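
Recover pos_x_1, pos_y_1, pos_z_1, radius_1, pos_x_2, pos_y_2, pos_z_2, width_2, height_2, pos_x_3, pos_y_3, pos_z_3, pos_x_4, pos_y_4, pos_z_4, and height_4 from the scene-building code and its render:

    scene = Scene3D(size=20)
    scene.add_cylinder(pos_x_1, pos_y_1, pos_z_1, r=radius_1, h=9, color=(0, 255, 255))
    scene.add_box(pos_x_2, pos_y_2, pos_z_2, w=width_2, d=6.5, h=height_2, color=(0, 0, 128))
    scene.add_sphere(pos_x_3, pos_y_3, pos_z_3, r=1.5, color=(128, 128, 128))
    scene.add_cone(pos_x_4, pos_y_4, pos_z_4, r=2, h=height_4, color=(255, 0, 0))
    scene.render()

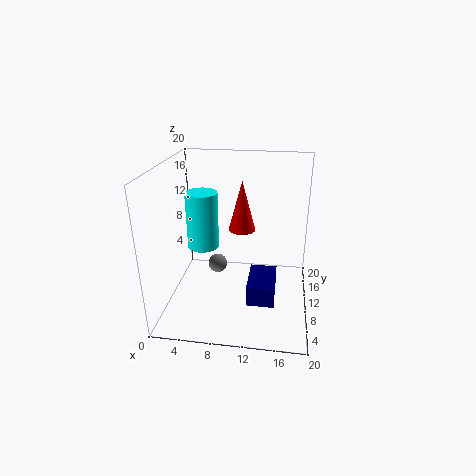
pos_x_1 = 3.5
pos_y_1 = 15.5
pos_z_1 = 5.5
radius_1 = 2.5
pos_x_2 = 11.5
pos_y_2 = 7.5
pos_z_2 = 0.5
width_2 = 4
height_2 = 3
pos_x_3 = 6
pos_y_3 = 14.5
pos_z_3 = 3
pos_x_4 = 10
pos_y_4 = 14
pos_z_4 = 9.5
height_4 = 7.5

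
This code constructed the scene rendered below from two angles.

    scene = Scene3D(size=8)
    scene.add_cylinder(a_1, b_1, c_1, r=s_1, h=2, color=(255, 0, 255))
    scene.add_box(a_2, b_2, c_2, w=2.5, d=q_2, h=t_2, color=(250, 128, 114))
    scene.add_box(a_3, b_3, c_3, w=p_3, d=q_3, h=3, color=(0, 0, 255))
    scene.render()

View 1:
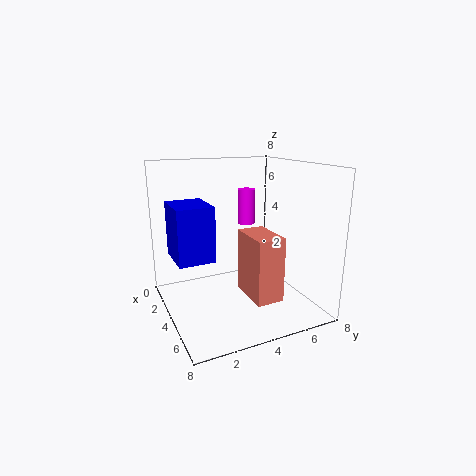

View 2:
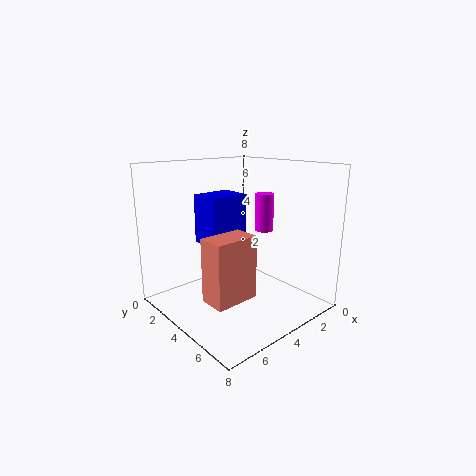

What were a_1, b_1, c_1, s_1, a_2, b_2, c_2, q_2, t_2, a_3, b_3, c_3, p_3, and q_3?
a_1 = 3; b_1 = 5; c_1 = 4.5; s_1 = 0.5; a_2 = 4; b_2 = 4; c_2 = 1; q_2 = 1.5; t_2 = 3.5; a_3 = 2; b_3 = 0.5; c_3 = 3; p_3 = 2.5; q_3 = 2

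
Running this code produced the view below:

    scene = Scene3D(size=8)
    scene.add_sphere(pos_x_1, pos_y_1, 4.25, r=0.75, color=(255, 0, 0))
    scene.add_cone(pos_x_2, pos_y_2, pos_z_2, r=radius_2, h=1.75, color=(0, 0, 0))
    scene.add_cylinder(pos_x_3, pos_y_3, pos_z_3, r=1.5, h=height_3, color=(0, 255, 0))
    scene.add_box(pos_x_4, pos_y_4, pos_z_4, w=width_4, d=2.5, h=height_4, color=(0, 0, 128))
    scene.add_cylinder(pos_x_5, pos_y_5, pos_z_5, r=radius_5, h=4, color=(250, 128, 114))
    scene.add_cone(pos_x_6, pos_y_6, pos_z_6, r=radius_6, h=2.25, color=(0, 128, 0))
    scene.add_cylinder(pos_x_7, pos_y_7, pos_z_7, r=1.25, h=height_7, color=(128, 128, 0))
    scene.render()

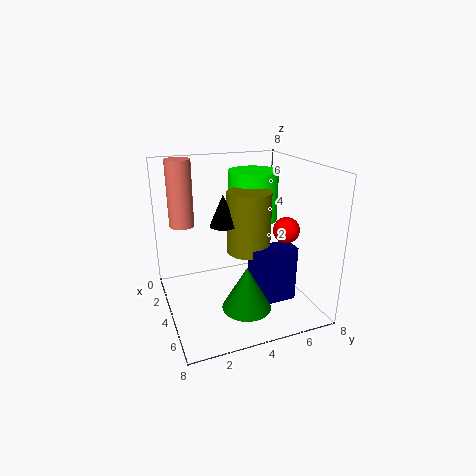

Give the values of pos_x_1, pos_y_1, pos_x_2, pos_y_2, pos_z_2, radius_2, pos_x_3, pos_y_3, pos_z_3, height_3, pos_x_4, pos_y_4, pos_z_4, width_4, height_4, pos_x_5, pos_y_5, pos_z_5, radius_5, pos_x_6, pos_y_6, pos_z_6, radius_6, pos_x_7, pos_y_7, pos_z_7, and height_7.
pos_x_1 = 4.5
pos_y_1 = 6.75
pos_x_2 = 3.75
pos_y_2 = 3.25
pos_z_2 = 4.75
radius_2 = 0.75
pos_x_3 = 2
pos_y_3 = 5.75
pos_z_3 = 4.25
height_3 = 3
pos_x_4 = 4.25
pos_y_4 = 4.5
pos_z_4 = 0.25
width_4 = 1.25
height_4 = 3.25
pos_x_5 = 1
pos_y_5 = 1.5
pos_z_5 = 4
radius_5 = 0.75
pos_x_6 = 6.5
pos_y_6 = 3.5
pos_z_6 = 1.25
radius_6 = 1.25
pos_x_7 = 3.75
pos_y_7 = 4.75
pos_z_7 = 3
height_7 = 3.5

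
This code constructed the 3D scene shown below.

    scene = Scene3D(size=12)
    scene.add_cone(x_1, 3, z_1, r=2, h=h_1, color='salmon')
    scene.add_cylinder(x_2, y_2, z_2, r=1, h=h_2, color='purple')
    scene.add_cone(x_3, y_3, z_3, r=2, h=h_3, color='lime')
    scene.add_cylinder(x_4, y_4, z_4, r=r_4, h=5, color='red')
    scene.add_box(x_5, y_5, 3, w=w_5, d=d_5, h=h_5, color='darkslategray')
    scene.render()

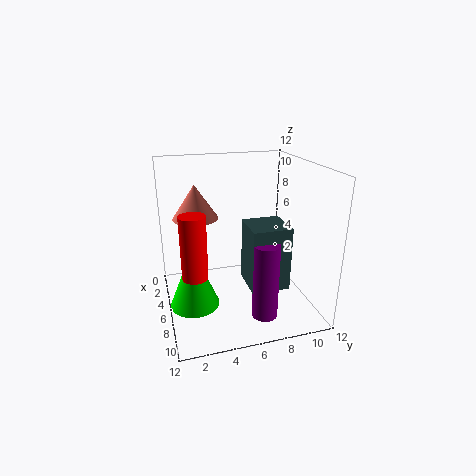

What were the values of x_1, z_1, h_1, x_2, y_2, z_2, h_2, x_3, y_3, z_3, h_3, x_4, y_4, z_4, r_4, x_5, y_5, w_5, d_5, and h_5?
x_1 = 3; z_1 = 7; h_1 = 3; x_2 = 10; y_2 = 7; z_2 = 1; h_2 = 6; x_3 = 7; y_3 = 2; z_3 = 1; h_3 = 5; x_4 = 8; y_4 = 2; z_4 = 4; r_4 = 1; x_5 = 7; y_5 = 6; w_5 = 3; d_5 = 3; h_5 = 5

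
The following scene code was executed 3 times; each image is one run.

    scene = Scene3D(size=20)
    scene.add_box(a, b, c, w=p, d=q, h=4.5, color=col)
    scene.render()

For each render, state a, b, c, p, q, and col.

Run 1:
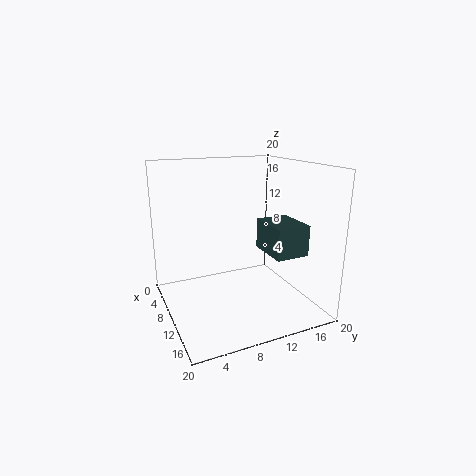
a = 7, b = 14.5, c = 7, p = 6.5, q = 5, col = 'darkslategray'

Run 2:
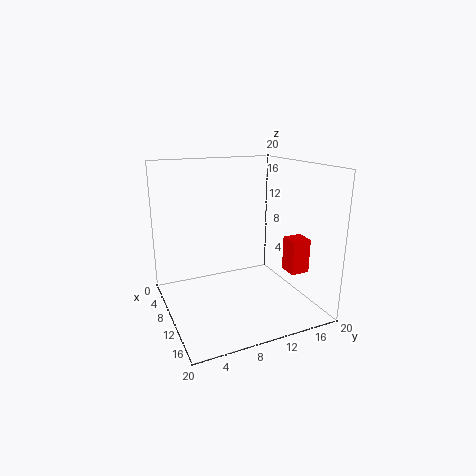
a = 14.5, b = 14.5, c = 6.5, p = 2.5, q = 2.5, col = 'red'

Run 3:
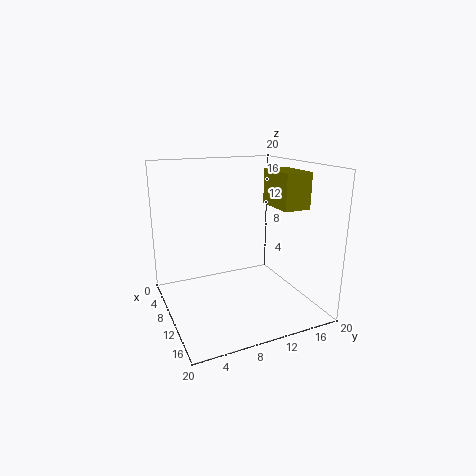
a = 11.5, b = 13, c = 15, p = 5.5, q = 3.5, col = 'olive'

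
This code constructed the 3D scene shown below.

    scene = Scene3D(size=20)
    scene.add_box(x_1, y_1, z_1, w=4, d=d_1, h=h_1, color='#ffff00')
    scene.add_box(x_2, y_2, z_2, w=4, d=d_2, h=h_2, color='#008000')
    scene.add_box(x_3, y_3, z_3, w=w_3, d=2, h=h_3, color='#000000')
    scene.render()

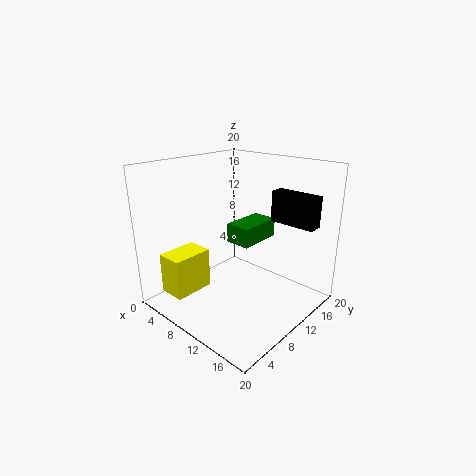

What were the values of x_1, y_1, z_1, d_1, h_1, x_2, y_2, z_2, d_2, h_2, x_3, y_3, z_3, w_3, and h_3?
x_1 = 1; y_1 = 3; z_1 = 1; d_1 = 6; h_1 = 6; x_2 = 5; y_2 = 13; z_2 = 7; d_2 = 7; h_2 = 3; x_3 = 14; y_3 = 12; z_3 = 13; w_3 = 6; h_3 = 4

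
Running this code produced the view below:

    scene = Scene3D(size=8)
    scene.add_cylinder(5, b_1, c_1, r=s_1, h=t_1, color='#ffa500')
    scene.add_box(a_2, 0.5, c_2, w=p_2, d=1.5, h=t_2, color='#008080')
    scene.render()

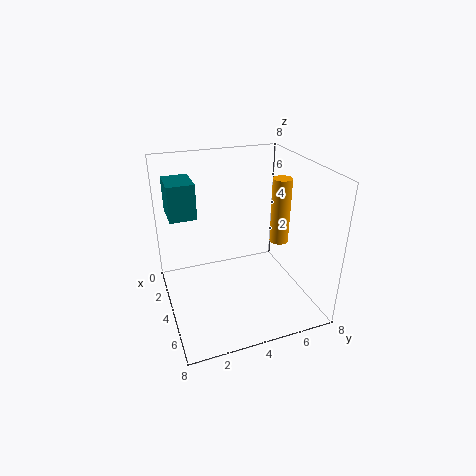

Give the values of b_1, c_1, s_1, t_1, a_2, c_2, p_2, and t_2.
b_1 = 6; c_1 = 4; s_1 = 0.5; t_1 = 3.5; a_2 = 1; c_2 = 5; p_2 = 2; t_2 = 2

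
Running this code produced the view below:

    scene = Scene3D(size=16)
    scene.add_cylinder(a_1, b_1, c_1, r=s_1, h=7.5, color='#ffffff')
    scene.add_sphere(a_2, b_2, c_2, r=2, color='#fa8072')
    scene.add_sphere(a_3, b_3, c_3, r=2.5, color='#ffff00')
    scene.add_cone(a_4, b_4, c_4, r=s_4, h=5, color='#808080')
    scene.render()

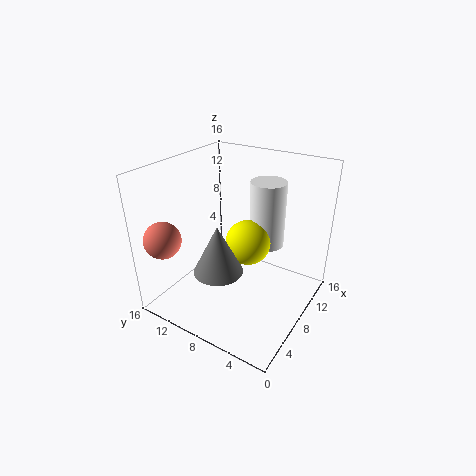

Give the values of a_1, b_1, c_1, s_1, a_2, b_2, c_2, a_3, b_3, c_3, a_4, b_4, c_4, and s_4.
a_1 = 11, b_1 = 6, c_1 = 6.5, s_1 = 2, a_2 = 2.5, b_2 = 14, c_2 = 8.5, a_3 = 8.5, b_3 = 7, c_3 = 7.5, a_4 = 3.5, b_4 = 7.5, c_4 = 6.5, s_4 = 2.5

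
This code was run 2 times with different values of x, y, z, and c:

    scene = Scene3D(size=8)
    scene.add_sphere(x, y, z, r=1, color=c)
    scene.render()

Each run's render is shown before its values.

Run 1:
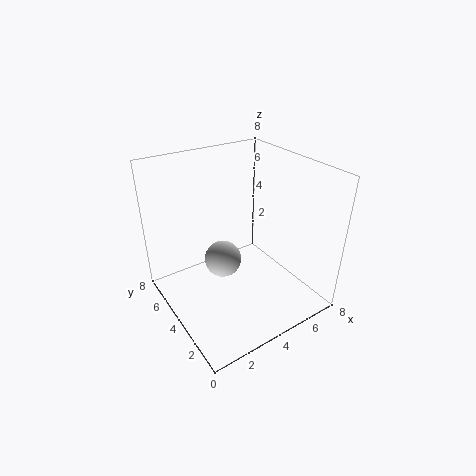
x = 3
y = 4
z = 3
c = 'lightgray'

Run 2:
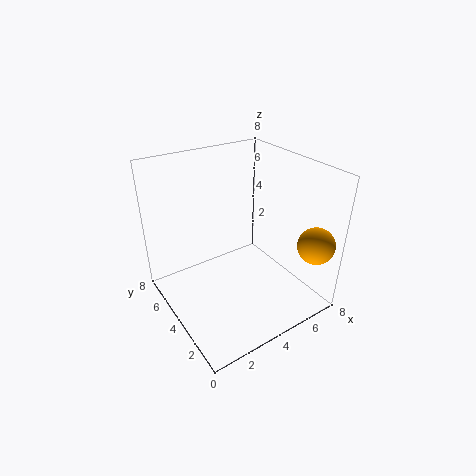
x = 7
y = 1
z = 4
c = 'orange'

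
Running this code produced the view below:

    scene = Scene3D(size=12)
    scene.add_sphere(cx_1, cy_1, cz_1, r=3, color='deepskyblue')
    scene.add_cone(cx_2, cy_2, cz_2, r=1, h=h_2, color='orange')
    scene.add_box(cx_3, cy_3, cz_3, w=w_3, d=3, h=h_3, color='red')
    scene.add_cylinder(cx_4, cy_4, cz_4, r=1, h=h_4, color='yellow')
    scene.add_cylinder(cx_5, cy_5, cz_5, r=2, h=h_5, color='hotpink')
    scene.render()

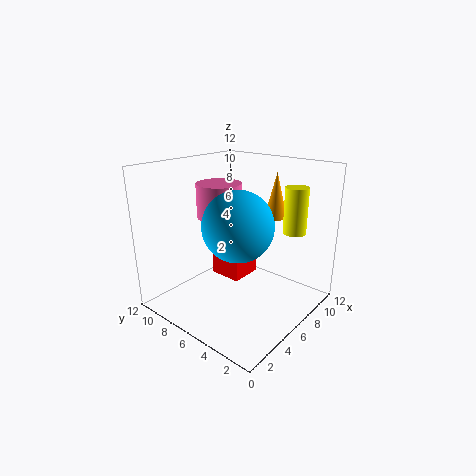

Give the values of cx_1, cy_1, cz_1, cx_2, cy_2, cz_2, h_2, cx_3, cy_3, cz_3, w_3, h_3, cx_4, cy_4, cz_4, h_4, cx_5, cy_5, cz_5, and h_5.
cx_1 = 6
cy_1 = 6
cz_1 = 7
cx_2 = 10
cy_2 = 5
cz_2 = 7
h_2 = 4
cx_3 = 7
cy_3 = 7
cz_3 = 1
w_3 = 3
h_3 = 2
cx_4 = 10
cy_4 = 3
cz_4 = 6
h_4 = 4
cx_5 = 7
cy_5 = 9
cz_5 = 7
h_5 = 3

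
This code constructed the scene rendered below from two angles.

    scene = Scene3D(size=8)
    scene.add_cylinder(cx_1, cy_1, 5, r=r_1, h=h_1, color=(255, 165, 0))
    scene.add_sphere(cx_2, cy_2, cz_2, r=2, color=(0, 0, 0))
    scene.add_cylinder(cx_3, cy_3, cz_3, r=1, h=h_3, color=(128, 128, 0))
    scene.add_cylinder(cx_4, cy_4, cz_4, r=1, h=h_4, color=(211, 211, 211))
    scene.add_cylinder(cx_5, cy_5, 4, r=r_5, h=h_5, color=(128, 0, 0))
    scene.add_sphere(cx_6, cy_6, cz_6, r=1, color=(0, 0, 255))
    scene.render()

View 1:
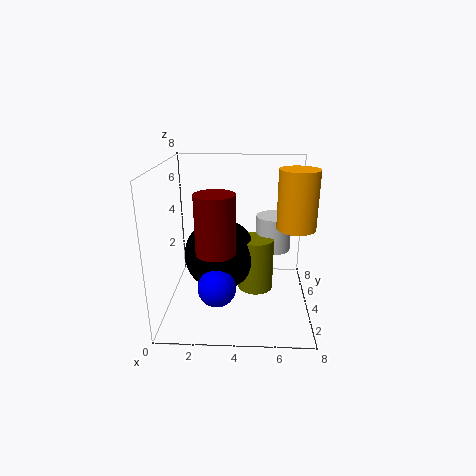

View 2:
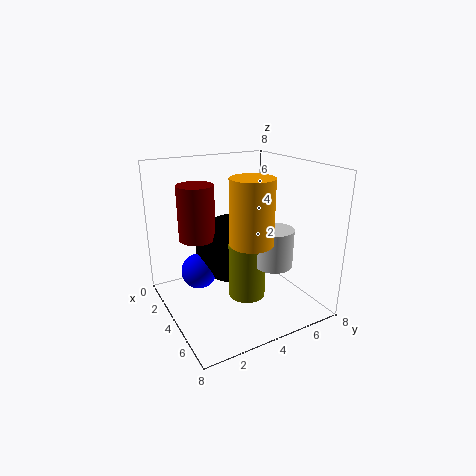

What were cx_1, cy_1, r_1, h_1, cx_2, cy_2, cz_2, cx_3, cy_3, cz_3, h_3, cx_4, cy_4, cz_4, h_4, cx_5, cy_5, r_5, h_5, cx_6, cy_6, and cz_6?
cx_1 = 7
cy_1 = 3
r_1 = 1
h_1 = 3
cx_2 = 3
cy_2 = 4
cz_2 = 3
cx_3 = 5
cy_3 = 4
cz_3 = 1
h_3 = 3
cx_4 = 6
cy_4 = 5
cz_4 = 3
h_4 = 2
cx_5 = 3
cy_5 = 2
r_5 = 1
h_5 = 3
cx_6 = 3
cy_6 = 2
cz_6 = 2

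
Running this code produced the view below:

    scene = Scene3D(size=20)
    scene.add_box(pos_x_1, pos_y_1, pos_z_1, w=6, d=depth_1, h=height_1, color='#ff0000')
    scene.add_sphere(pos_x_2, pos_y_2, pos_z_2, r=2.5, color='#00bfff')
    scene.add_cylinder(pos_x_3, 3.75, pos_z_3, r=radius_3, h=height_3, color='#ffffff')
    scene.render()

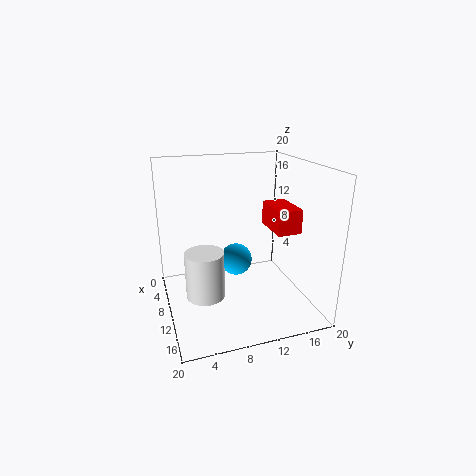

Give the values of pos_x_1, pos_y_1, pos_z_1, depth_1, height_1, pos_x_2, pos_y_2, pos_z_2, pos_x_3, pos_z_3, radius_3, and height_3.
pos_x_1 = 6
pos_y_1 = 15.25
pos_z_1 = 10.25
depth_1 = 3.5
height_1 = 3.5
pos_x_2 = 5.25
pos_y_2 = 11.25
pos_z_2 = 4.25
pos_x_3 = 16.75
pos_z_3 = 6.25
radius_3 = 2.25
height_3 = 5.5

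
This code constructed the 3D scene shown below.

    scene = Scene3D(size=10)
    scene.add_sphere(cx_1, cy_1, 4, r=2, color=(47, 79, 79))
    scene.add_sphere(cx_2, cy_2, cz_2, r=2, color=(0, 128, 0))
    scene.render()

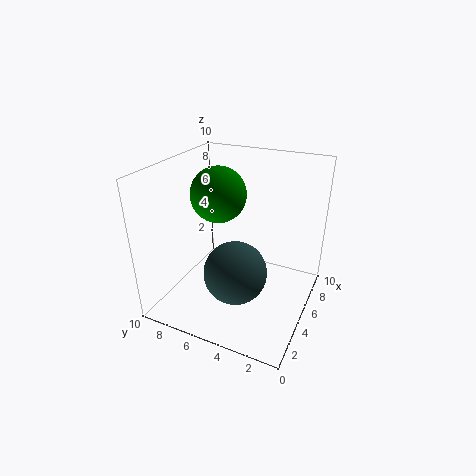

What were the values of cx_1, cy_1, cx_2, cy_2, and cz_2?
cx_1 = 2.5
cy_1 = 4
cx_2 = 6
cy_2 = 7
cz_2 = 7.5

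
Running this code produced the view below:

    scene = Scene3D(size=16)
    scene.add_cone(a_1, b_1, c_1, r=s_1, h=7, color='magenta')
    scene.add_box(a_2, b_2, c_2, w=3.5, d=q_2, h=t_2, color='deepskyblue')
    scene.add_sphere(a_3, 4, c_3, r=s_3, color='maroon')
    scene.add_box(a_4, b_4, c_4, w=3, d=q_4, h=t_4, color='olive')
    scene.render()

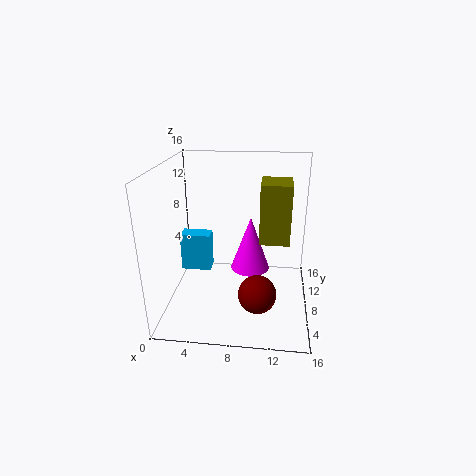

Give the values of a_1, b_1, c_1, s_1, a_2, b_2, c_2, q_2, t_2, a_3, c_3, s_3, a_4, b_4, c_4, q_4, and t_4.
a_1 = 9; b_1 = 13; c_1 = 1.5; s_1 = 2.5; a_2 = 1; b_2 = 9; c_2 = 3; q_2 = 2; t_2 = 4.5; a_3 = 10.5; c_3 = 3.5; s_3 = 2; a_4 = 10.5; b_4 = 4.5; c_4 = 9; q_4 = 3.5; t_4 = 6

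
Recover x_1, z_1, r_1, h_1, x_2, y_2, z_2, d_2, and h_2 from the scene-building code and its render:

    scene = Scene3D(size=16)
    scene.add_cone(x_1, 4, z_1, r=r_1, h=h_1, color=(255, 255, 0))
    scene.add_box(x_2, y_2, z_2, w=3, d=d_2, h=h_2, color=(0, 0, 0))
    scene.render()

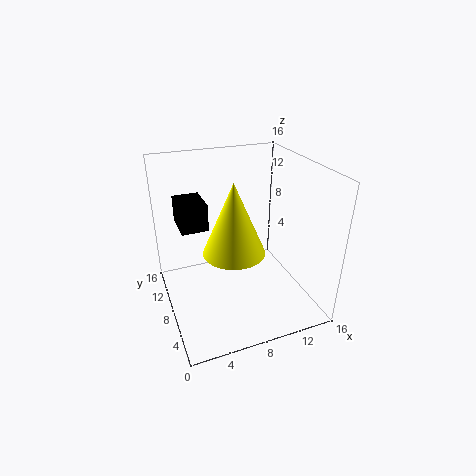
x_1 = 6; z_1 = 9; r_1 = 3; h_1 = 7; x_2 = 2; y_2 = 9; z_2 = 9; d_2 = 4; h_2 = 3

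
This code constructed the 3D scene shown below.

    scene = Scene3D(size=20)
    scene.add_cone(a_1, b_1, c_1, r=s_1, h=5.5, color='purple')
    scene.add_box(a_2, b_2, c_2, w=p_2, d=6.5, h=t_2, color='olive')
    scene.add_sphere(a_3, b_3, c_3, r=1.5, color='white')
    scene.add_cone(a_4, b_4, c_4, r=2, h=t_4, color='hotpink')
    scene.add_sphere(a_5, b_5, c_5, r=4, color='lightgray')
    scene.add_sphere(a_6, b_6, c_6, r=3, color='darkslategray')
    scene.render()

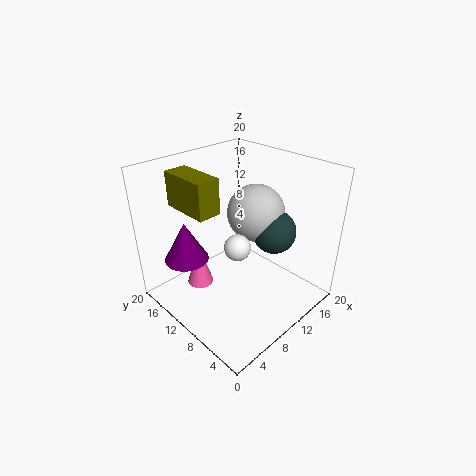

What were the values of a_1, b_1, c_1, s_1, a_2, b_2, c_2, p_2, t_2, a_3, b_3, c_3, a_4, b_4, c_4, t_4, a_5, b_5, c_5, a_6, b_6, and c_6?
a_1 = 4, b_1 = 14, c_1 = 7.5, s_1 = 3, a_2 = 3, b_2 = 9, c_2 = 15.5, p_2 = 3, t_2 = 4.5, a_3 = 4.5, b_3 = 4.5, c_3 = 13.5, a_4 = 7.5, b_4 = 16, c_4 = 0.5, t_4 = 6.5, a_5 = 13, b_5 = 9.5, c_5 = 13, a_6 = 13.5, b_6 = 6.5, c_6 = 11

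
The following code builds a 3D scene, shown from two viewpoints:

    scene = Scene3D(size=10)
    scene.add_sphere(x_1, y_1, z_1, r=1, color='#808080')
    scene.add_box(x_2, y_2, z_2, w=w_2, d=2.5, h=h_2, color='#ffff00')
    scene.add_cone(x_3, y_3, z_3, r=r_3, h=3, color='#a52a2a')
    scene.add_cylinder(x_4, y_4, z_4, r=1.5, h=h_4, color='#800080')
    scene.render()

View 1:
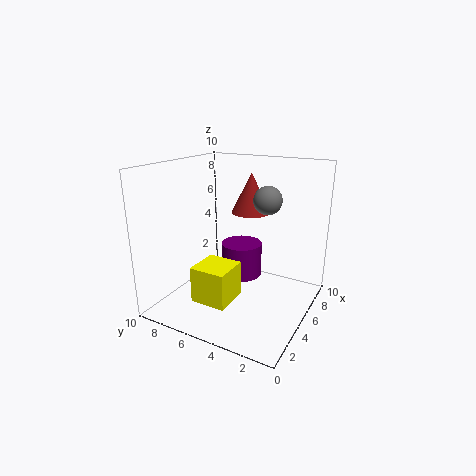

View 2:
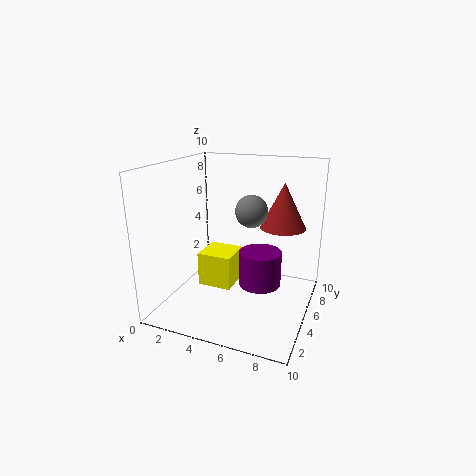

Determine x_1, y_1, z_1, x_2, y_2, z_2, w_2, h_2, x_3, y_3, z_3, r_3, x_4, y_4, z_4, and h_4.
x_1 = 6.5, y_1 = 3.5, z_1 = 7.5, x_2 = 2, y_2 = 4.5, z_2 = 1, w_2 = 2.5, h_2 = 2.5, x_3 = 8, y_3 = 5.5, z_3 = 6, r_3 = 1.5, x_4 = 6.5, y_4 = 5.5, z_4 = 1.5, h_4 = 2.5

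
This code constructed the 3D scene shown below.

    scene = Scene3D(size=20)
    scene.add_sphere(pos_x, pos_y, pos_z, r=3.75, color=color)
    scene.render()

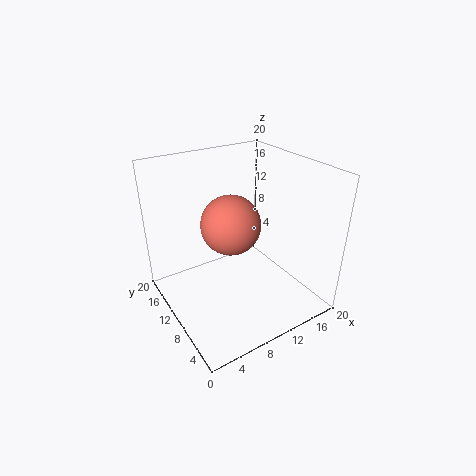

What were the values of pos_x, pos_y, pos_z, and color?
pos_x = 7.5, pos_y = 7.75, pos_z = 13.75, color = 'salmon'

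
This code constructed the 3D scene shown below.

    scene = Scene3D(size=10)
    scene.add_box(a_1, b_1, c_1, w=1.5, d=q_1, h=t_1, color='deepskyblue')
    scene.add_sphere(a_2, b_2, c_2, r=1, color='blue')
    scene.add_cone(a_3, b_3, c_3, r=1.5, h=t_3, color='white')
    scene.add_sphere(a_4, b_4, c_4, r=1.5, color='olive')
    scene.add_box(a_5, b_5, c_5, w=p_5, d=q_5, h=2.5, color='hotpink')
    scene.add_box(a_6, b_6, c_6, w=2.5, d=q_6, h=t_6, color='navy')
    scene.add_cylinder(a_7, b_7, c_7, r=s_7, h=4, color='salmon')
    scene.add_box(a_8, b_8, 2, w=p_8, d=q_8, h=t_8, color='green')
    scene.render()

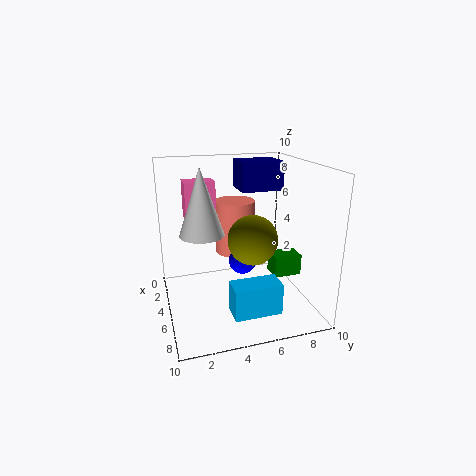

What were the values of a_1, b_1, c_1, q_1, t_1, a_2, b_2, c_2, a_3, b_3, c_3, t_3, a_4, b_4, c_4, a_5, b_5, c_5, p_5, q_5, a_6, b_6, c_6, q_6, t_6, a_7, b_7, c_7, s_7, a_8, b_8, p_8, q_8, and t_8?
a_1 = 8
b_1 = 3.5
c_1 = 1.5
q_1 = 3
t_1 = 2
a_2 = 4.5
b_2 = 5.5
c_2 = 3
a_3 = 5
b_3 = 2.5
c_3 = 5.5
t_3 = 4.5
a_4 = 8
b_4 = 5
c_4 = 6
a_5 = 3.5
b_5 = 1.5
c_5 = 6.5
p_5 = 1.5
q_5 = 2
a_6 = 2
b_6 = 5.5
c_6 = 8
q_6 = 3
t_6 = 2
a_7 = 2.5
b_7 = 5.5
c_7 = 3
s_7 = 1.5
a_8 = 4.5
b_8 = 7.5
p_8 = 1.5
q_8 = 2
t_8 = 1.5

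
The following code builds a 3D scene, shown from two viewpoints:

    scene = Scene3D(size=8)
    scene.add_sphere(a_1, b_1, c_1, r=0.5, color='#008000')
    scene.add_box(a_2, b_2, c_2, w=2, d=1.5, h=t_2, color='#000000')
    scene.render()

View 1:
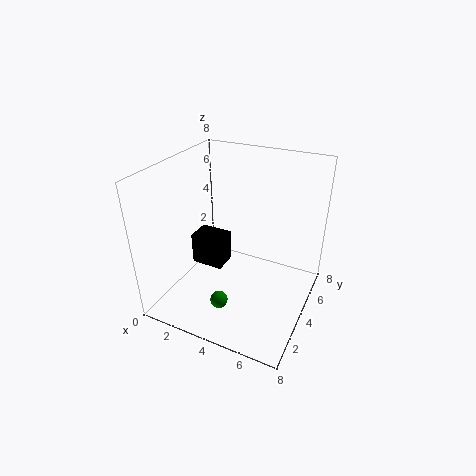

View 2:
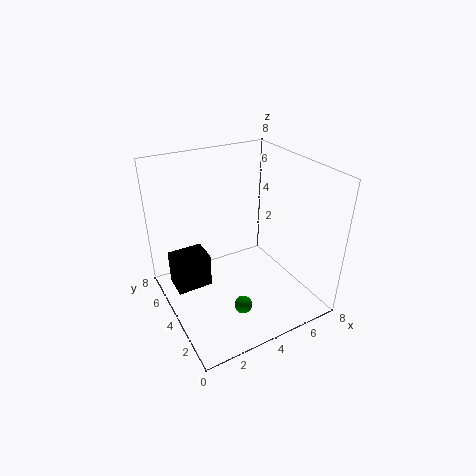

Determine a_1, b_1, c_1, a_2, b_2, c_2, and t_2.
a_1 = 3.5
b_1 = 2.5
c_1 = 0.5
a_2 = 0.5
b_2 = 4.5
c_2 = 1
t_2 = 2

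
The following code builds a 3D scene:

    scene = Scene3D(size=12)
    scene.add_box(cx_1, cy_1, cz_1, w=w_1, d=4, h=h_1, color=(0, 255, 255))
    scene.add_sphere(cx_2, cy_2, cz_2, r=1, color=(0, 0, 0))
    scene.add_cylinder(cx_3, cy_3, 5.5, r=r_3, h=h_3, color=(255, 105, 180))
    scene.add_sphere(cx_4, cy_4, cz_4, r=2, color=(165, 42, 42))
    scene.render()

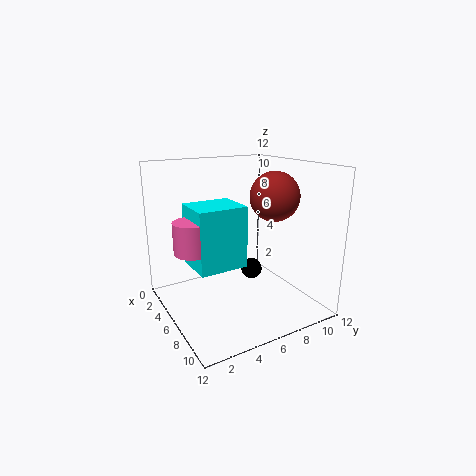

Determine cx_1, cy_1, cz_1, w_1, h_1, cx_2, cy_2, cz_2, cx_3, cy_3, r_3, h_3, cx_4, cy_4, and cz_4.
cx_1 = 4, cy_1 = 2, cz_1 = 4, w_1 = 3.5, h_1 = 5, cx_2 = 3.5, cy_2 = 9, cz_2 = 1.5, cx_3 = 6, cy_3 = 2, r_3 = 1.5, h_3 = 2.5, cx_4 = 7.5, cy_4 = 8.5, cz_4 = 9.5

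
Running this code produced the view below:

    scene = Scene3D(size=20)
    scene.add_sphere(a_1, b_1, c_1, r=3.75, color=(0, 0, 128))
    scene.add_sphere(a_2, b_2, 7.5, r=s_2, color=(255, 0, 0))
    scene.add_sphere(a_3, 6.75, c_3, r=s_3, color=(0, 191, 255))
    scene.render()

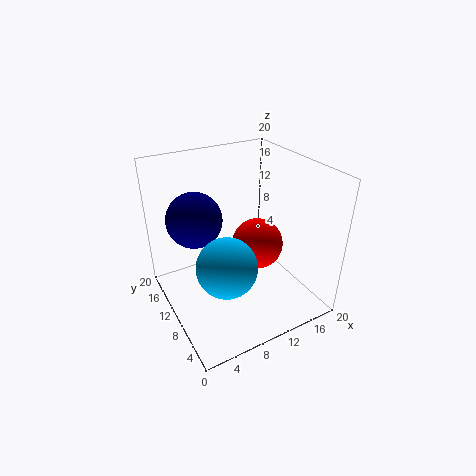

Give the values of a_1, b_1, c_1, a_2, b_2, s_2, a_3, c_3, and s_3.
a_1 = 4.75, b_1 = 12.5, c_1 = 13, a_2 = 13.75, b_2 = 10.75, s_2 = 3.75, a_3 = 6.5, c_3 = 8.25, s_3 = 4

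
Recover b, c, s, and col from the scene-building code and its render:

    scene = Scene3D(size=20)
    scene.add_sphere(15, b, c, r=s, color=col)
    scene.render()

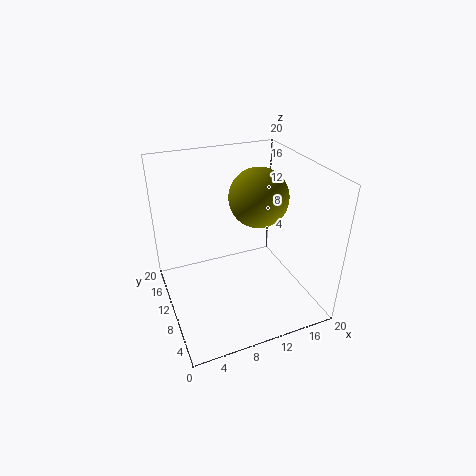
b = 14, c = 13.5, s = 4.5, col = 'olive'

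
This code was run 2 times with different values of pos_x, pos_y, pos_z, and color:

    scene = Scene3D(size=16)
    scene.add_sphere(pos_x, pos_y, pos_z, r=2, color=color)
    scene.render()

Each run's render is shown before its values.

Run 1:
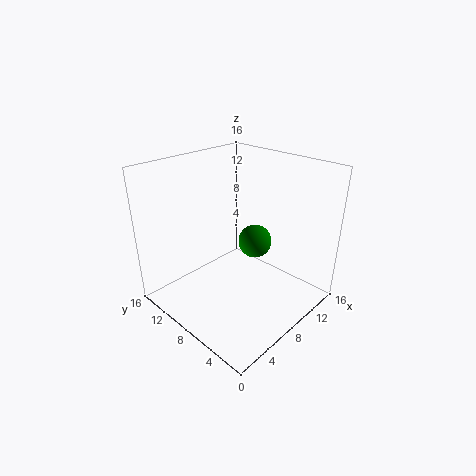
pos_x = 11.5
pos_y = 8.5
pos_z = 6
color = 'green'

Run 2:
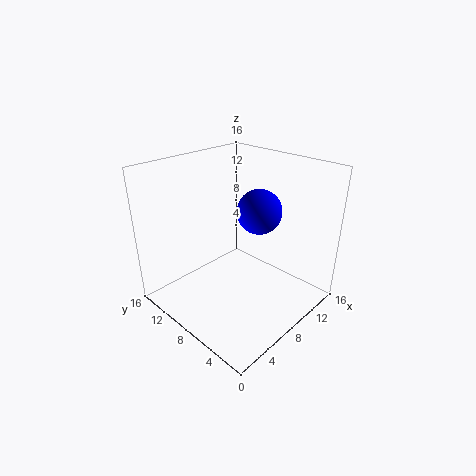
pos_x = 5.5
pos_y = 3
pos_z = 13.5
color = 'blue'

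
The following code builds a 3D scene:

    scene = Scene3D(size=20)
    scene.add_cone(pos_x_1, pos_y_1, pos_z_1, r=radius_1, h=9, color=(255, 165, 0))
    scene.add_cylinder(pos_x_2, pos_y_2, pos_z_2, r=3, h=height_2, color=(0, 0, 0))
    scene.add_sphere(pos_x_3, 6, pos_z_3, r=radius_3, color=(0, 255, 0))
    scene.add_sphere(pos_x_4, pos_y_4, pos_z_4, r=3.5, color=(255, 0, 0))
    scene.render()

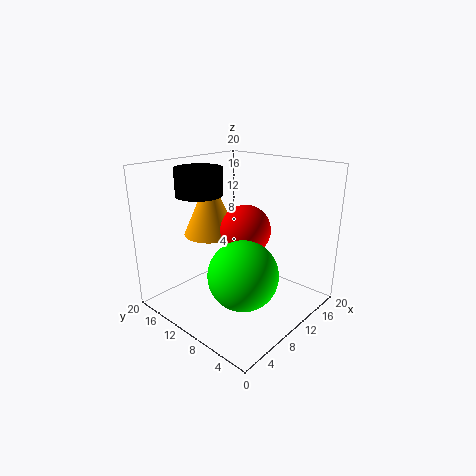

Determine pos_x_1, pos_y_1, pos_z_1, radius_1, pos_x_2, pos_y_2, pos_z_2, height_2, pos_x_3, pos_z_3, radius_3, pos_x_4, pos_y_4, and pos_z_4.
pos_x_1 = 10.5
pos_y_1 = 16
pos_z_1 = 9
radius_1 = 4
pos_x_2 = 5.5
pos_y_2 = 12.5
pos_z_2 = 16.5
height_2 = 3.5
pos_x_3 = 6.5
pos_z_3 = 7
radius_3 = 4.5
pos_x_4 = 11
pos_y_4 = 9.5
pos_z_4 = 11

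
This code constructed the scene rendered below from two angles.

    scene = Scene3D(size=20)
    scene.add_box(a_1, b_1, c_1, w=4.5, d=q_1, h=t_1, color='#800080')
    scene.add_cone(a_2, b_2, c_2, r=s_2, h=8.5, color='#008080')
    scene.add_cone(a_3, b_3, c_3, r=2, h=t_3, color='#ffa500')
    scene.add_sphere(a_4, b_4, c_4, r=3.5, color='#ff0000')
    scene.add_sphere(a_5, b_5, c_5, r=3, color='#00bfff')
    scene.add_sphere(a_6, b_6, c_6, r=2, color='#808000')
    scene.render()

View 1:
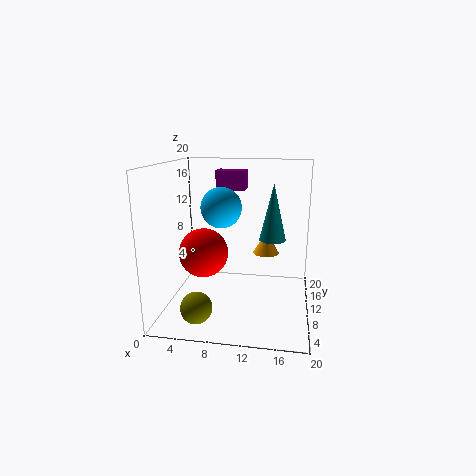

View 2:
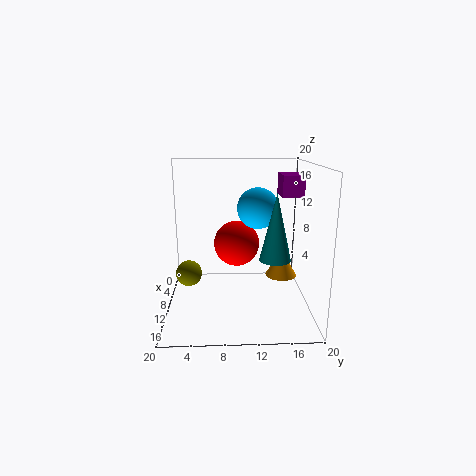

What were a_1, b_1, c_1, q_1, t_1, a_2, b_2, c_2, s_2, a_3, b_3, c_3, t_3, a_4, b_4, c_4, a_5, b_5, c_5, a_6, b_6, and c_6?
a_1 = 5.5
b_1 = 16
c_1 = 15.5
q_1 = 3
t_1 = 3
a_2 = 14.5
b_2 = 14.5
c_2 = 8.5
s_2 = 2
a_3 = 13.5
b_3 = 15.5
c_3 = 6
t_3 = 3.5
a_4 = 5
b_4 = 10
c_4 = 7.5
a_5 = 7
b_5 = 13
c_5 = 13.5
a_6 = 6
b_6 = 2.5
c_6 = 3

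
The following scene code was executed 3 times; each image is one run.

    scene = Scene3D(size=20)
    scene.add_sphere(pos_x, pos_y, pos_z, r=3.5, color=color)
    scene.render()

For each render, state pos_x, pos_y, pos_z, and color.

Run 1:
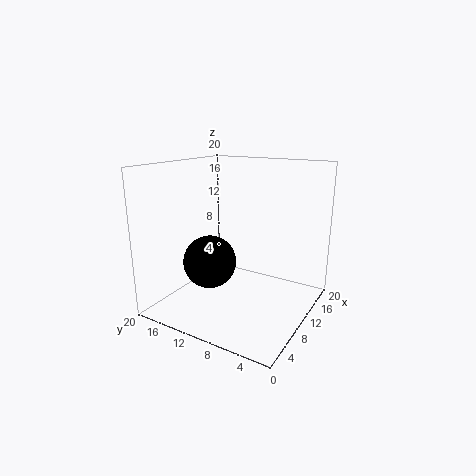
pos_x = 6
pos_y = 12
pos_z = 7.5
color = 'black'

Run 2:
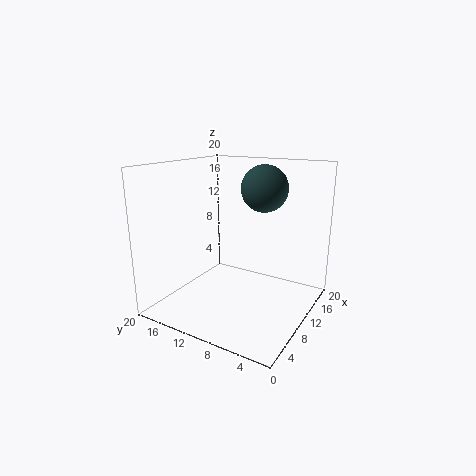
pos_x = 16
pos_y = 9
pos_z = 16
color = 'darkslategray'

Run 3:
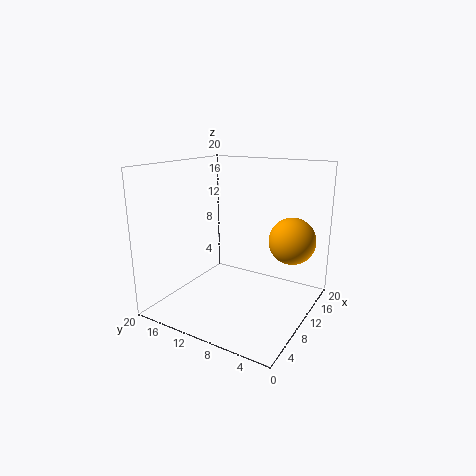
pos_x = 16.5
pos_y = 4.5
pos_z = 8.5
color = 'orange'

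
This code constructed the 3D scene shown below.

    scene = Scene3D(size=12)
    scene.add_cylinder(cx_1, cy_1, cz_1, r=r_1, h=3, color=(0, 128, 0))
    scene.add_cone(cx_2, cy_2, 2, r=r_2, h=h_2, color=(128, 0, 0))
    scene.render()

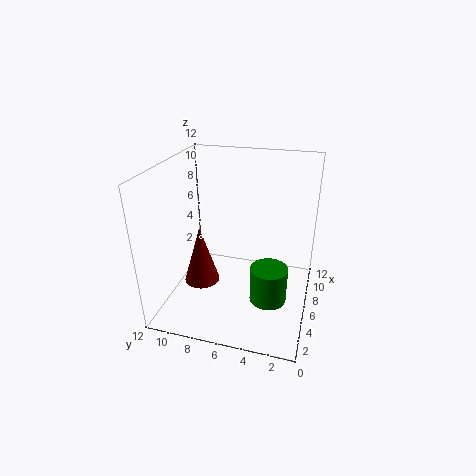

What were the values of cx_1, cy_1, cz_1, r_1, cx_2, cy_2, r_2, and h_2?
cx_1 = 4.5; cy_1 = 3; cz_1 = 1.5; r_1 = 1.5; cx_2 = 5; cy_2 = 9; r_2 = 1.5; h_2 = 5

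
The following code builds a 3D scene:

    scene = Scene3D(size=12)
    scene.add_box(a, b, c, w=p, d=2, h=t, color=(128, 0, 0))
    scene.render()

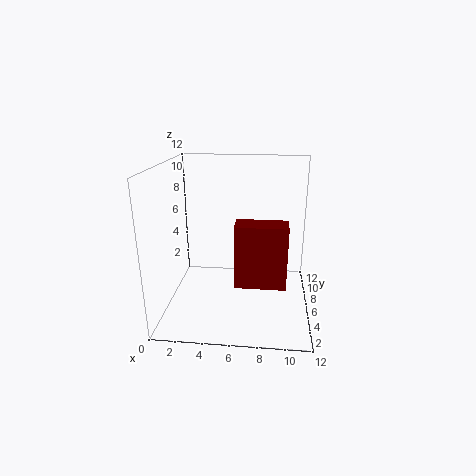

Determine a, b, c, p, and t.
a = 6, b = 3, c = 3, p = 4, t = 5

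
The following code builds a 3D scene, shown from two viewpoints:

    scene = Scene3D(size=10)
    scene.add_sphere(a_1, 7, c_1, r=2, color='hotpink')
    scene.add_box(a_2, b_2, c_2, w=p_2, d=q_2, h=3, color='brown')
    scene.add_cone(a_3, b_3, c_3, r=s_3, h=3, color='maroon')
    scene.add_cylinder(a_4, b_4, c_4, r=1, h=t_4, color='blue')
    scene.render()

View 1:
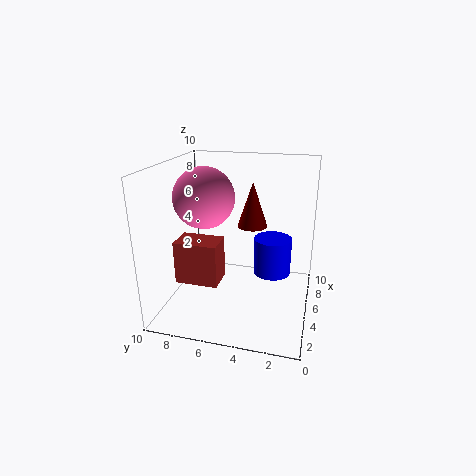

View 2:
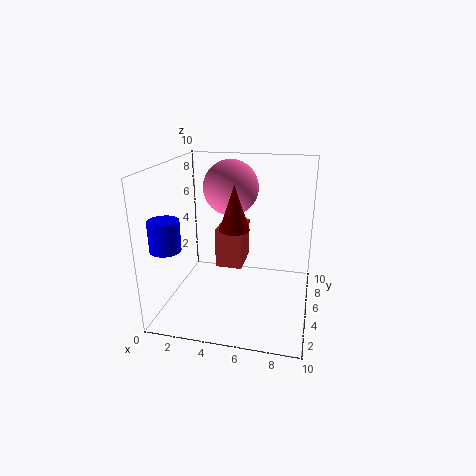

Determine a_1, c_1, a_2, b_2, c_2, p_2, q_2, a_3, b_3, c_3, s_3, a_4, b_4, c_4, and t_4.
a_1 = 4, c_1 = 8, a_2 = 3, b_2 = 6, c_2 = 2, p_2 = 2, q_2 = 3, a_3 = 5, b_3 = 4, c_3 = 6, s_3 = 1, a_4 = 1, b_4 = 2, c_4 = 5, t_4 = 2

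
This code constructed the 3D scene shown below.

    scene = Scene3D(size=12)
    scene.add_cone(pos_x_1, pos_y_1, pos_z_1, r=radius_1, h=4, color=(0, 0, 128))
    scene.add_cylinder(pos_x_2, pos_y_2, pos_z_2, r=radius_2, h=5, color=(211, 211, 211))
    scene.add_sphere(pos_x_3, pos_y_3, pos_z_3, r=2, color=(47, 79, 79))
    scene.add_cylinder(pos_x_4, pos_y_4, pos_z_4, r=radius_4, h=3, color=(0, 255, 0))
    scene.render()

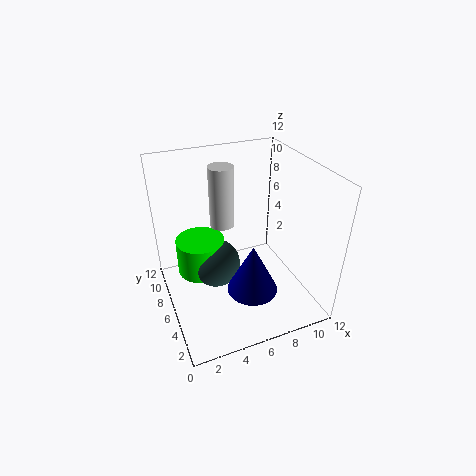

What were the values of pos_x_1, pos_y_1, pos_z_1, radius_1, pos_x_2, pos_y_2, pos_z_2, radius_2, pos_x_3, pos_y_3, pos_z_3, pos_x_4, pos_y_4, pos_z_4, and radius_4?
pos_x_1 = 6
pos_y_1 = 3
pos_z_1 = 3
radius_1 = 2
pos_x_2 = 5
pos_y_2 = 7
pos_z_2 = 7
radius_2 = 1
pos_x_3 = 4
pos_y_3 = 6
pos_z_3 = 4
pos_x_4 = 3
pos_y_4 = 7
pos_z_4 = 3
radius_4 = 2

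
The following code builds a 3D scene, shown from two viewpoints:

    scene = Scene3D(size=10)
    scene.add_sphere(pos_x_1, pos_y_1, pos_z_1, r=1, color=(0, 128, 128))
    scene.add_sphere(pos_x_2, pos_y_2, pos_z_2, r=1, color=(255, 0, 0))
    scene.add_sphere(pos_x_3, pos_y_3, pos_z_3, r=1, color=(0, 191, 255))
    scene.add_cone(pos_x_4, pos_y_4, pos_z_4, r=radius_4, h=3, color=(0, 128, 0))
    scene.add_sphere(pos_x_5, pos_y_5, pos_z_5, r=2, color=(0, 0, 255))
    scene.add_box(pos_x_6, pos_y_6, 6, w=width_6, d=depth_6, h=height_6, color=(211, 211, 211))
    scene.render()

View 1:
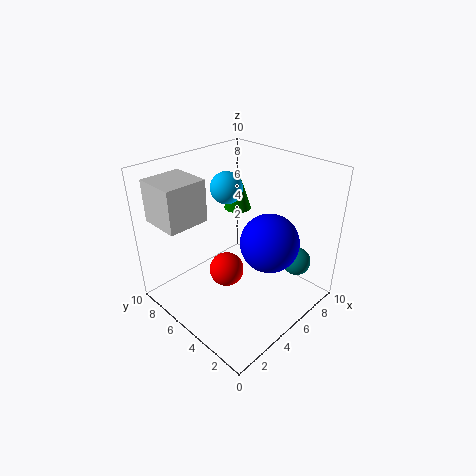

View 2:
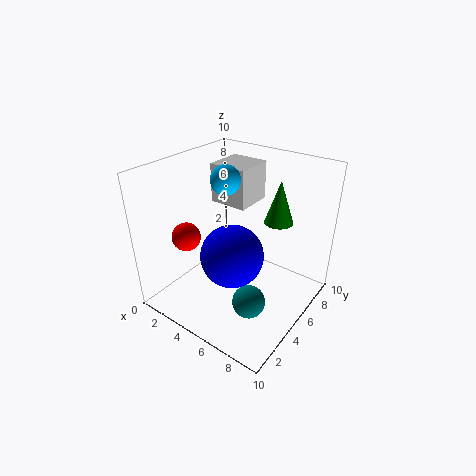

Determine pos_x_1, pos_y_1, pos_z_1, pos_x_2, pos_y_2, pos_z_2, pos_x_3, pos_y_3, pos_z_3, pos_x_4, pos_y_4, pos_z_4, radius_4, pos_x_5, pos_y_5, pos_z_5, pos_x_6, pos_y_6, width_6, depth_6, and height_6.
pos_x_1 = 8, pos_y_1 = 2, pos_z_1 = 3, pos_x_2 = 2, pos_y_2 = 3, pos_z_2 = 5, pos_x_3 = 4, pos_y_3 = 5, pos_z_3 = 9, pos_x_4 = 7, pos_y_4 = 7, pos_z_4 = 6, radius_4 = 1, pos_x_5 = 6, pos_y_5 = 3, pos_z_5 = 5, pos_x_6 = 1, pos_y_6 = 7, width_6 = 3, depth_6 = 3, height_6 = 3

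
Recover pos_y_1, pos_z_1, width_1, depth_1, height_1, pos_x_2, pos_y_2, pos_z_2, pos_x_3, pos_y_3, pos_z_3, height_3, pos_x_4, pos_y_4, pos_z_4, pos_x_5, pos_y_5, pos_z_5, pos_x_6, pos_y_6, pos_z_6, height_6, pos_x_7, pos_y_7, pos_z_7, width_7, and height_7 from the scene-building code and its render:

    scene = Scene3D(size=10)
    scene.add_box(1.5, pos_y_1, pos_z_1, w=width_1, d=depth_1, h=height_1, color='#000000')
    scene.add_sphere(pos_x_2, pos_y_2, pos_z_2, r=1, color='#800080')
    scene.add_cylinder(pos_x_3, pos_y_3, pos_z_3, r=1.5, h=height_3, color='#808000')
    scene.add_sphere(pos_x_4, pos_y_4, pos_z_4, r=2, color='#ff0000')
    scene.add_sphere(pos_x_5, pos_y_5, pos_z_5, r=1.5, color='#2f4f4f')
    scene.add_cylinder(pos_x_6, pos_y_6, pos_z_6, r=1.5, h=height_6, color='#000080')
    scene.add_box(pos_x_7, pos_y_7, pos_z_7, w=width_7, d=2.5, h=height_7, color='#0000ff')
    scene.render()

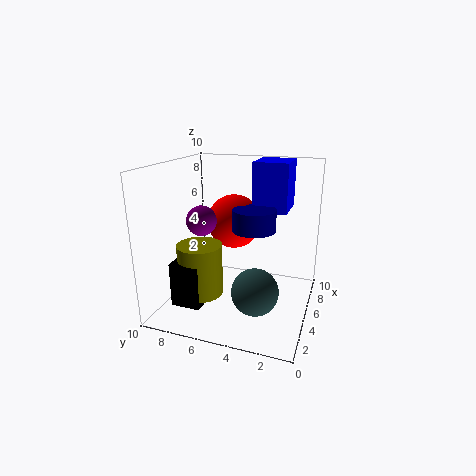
pos_y_1 = 6.5, pos_z_1 = 1, width_1 = 2.5, depth_1 = 2, height_1 = 3, pos_x_2 = 3.5, pos_y_2 = 7, pos_z_2 = 6.5, pos_x_3 = 3, pos_y_3 = 7, pos_z_3 = 1.5, height_3 = 3.5, pos_x_4 = 7, pos_y_4 = 6, pos_z_4 = 5.5, pos_x_5 = 2.5, pos_y_5 = 3, pos_z_5 = 2.5, pos_x_6 = 5.5, pos_y_6 = 4, pos_z_6 = 5.5, height_6 = 1.5, pos_x_7 = 6.5, pos_y_7 = 2, pos_z_7 = 6.5, width_7 = 3, height_7 = 3.5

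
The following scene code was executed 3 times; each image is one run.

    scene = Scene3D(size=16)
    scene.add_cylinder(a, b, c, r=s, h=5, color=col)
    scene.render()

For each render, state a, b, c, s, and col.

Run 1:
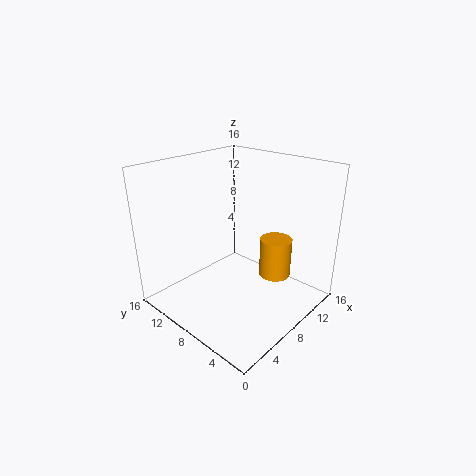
a = 14; b = 7; c = 1; s = 2; col = 'orange'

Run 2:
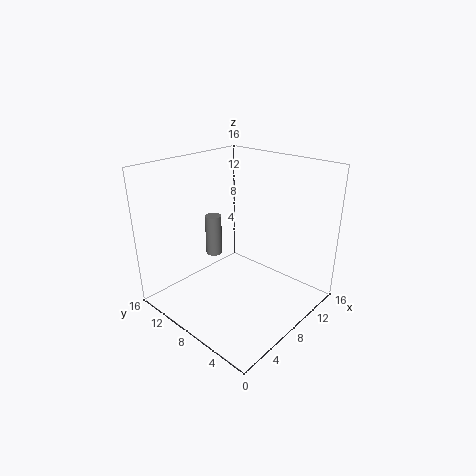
a = 9; b = 13; c = 4; s = 1; col = 'gray'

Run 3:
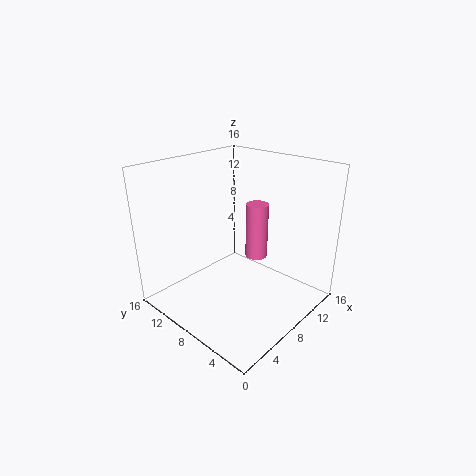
a = 5; b = 3; c = 9; s = 1; col = 'hotpink'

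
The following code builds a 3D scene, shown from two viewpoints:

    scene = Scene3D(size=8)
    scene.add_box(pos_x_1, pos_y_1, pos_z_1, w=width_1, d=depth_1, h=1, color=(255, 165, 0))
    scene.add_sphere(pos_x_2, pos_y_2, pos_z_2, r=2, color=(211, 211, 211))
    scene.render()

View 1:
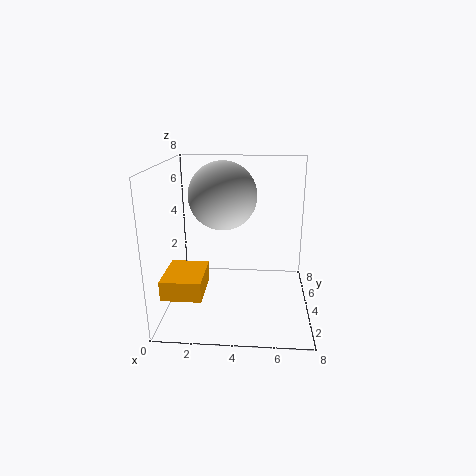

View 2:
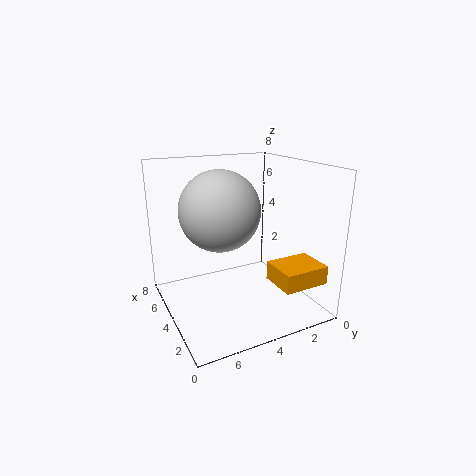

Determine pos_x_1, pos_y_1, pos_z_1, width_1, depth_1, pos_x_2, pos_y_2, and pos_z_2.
pos_x_1 = 0.5, pos_y_1 = 0.5, pos_z_1 = 2, width_1 = 2, depth_1 = 2.5, pos_x_2 = 3, pos_y_2 = 5.5, pos_z_2 = 6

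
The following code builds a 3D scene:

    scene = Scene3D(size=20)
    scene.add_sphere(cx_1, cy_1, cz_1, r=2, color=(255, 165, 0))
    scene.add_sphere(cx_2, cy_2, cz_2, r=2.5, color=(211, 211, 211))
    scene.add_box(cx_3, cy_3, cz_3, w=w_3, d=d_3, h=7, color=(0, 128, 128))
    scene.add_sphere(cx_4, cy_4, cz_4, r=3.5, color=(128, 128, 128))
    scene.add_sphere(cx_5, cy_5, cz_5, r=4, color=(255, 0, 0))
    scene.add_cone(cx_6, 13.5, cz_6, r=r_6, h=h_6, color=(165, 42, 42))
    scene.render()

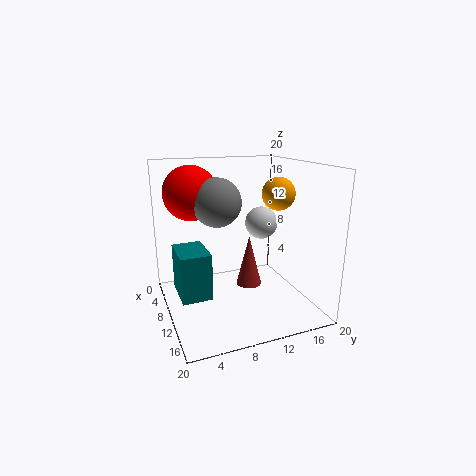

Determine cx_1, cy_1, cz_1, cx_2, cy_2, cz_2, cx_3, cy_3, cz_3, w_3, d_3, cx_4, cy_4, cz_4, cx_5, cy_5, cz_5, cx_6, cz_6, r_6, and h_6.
cx_1 = 15.5, cy_1 = 13, cz_1 = 17, cx_2 = 6, cy_2 = 15.5, cz_2 = 10.5, cx_3 = 2.5, cy_3 = 2, cz_3 = 0.5, w_3 = 6.5, d_3 = 4.5, cx_4 = 7, cy_4 = 8, cz_4 = 14.5, cx_5 = 4, cy_5 = 5, cz_5 = 15.5, cx_6 = 6, cz_6 = 0.5, r_6 = 2, h_6 = 8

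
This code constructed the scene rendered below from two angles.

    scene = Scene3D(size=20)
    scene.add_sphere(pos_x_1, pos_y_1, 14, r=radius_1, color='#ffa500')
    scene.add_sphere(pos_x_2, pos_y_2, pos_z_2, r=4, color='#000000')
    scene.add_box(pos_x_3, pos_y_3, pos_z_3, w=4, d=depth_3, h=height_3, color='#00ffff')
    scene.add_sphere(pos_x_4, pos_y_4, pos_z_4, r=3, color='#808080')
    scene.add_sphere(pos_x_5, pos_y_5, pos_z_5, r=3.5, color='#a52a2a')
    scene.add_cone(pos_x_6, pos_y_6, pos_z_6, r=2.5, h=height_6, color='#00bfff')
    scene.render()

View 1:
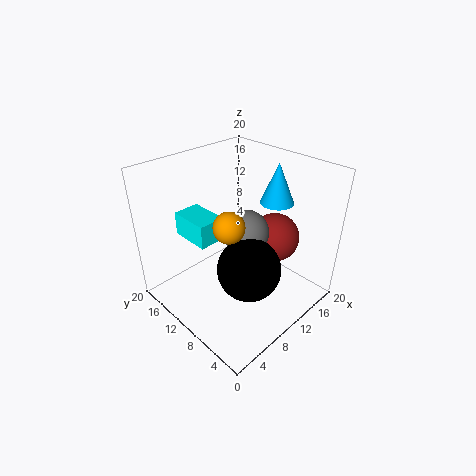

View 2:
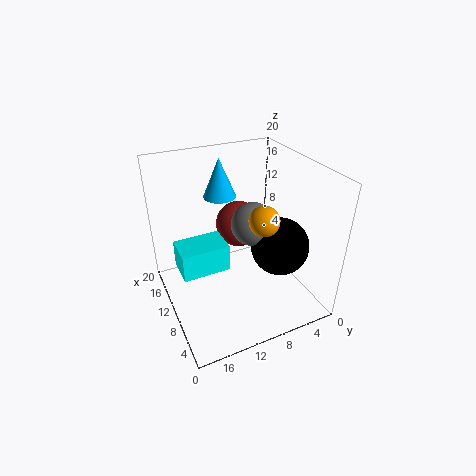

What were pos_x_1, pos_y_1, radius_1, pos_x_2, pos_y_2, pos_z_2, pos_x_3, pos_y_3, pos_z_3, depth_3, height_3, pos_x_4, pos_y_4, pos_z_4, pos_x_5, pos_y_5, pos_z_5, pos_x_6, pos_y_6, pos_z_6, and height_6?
pos_x_1 = 6.5; pos_y_1 = 8; radius_1 = 2; pos_x_2 = 7; pos_y_2 = 5; pos_z_2 = 9; pos_x_3 = 6; pos_y_3 = 13; pos_z_3 = 8.5; depth_3 = 6; height_3 = 3.5; pos_x_4 = 9.5; pos_y_4 = 8; pos_z_4 = 12; pos_x_5 = 15; pos_y_5 = 7.5; pos_z_5 = 9; pos_x_6 = 17.5; pos_y_6 = 9.5; pos_z_6 = 13; height_6 = 6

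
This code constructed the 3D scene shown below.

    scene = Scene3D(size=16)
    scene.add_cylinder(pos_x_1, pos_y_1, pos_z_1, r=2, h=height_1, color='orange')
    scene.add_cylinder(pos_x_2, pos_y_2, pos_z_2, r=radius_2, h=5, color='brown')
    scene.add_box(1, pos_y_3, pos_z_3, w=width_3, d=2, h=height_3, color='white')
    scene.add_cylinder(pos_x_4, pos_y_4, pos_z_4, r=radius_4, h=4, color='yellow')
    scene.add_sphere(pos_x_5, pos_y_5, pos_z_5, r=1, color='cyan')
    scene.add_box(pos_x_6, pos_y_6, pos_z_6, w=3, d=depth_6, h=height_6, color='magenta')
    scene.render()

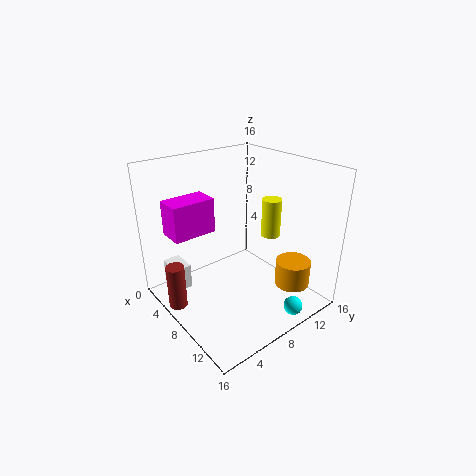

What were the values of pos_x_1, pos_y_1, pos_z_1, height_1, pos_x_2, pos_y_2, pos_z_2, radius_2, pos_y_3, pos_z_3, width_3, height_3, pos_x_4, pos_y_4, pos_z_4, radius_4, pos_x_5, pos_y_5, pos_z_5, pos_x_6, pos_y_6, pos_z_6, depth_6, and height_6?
pos_x_1 = 12, pos_y_1 = 13, pos_z_1 = 2, height_1 = 3, pos_x_2 = 6, pos_y_2 = 1, pos_z_2 = 1, radius_2 = 1, pos_y_3 = 2, pos_z_3 = 1, width_3 = 3, height_3 = 3, pos_x_4 = 11, pos_y_4 = 10, pos_z_4 = 9, radius_4 = 1, pos_x_5 = 15, pos_y_5 = 10, pos_z_5 = 2, pos_x_6 = 2, pos_y_6 = 2, pos_z_6 = 8, depth_6 = 5, height_6 = 4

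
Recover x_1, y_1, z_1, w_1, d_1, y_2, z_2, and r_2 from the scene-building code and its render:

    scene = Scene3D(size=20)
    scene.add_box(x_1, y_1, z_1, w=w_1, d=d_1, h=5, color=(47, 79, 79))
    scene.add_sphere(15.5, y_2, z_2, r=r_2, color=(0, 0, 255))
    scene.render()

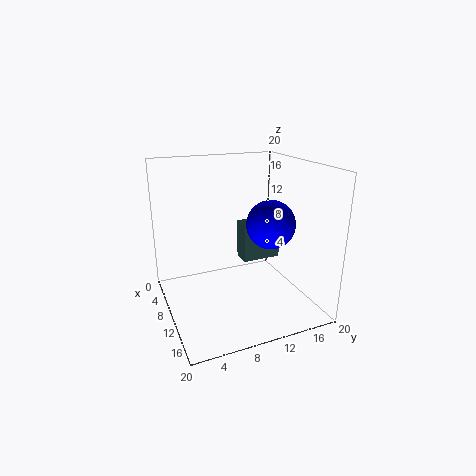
x_1 = 11, y_1 = 9.5, z_1 = 8, w_1 = 2.5, d_1 = 5, y_2 = 12, z_2 = 13.5, r_2 = 3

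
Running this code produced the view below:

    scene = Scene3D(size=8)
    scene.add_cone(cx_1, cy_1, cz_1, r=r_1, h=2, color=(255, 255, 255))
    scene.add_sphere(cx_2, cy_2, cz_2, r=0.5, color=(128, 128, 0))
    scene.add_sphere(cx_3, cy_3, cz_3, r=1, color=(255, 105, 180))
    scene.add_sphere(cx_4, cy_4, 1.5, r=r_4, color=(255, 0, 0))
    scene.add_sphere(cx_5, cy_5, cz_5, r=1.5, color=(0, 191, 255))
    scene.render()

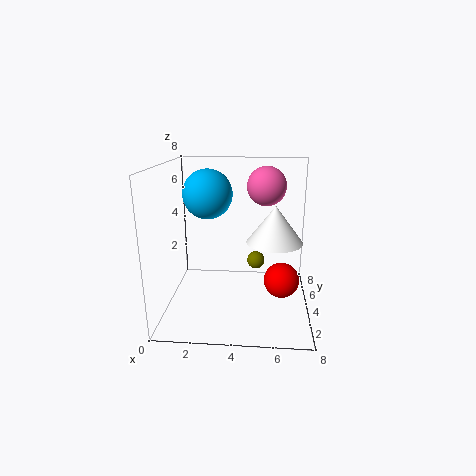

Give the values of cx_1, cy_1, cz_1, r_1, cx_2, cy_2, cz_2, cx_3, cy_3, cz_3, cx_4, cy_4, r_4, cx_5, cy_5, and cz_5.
cx_1 = 6
cy_1 = 3.5
cz_1 = 4
r_1 = 1.5
cx_2 = 5
cy_2 = 4.5
cz_2 = 2.5
cx_3 = 5.5
cy_3 = 3.5
cz_3 = 7
cx_4 = 6.5
cy_4 = 4
r_4 = 1
cx_5 = 2
cy_5 = 6
cz_5 = 6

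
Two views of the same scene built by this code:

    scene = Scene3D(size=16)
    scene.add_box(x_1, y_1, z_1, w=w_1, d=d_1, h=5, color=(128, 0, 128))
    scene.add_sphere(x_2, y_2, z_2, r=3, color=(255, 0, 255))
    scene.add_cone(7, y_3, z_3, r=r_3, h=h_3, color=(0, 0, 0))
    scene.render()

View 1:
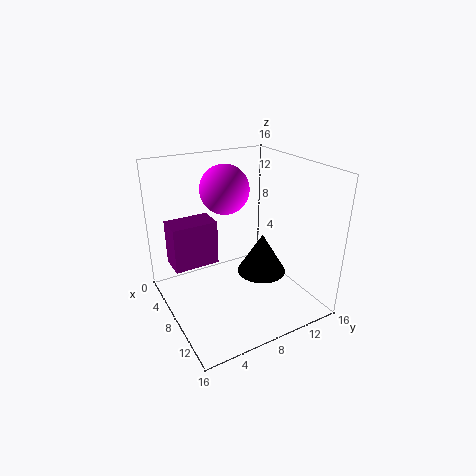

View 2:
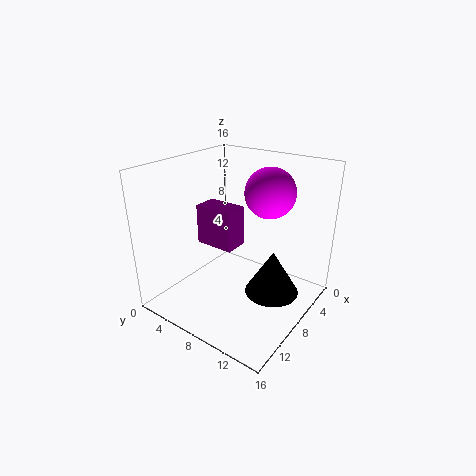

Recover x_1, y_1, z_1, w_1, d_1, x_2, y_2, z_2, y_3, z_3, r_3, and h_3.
x_1 = 4, y_1 = 1, z_1 = 5, w_1 = 3, d_1 = 5, x_2 = 3, y_2 = 9, z_2 = 12, y_3 = 12, z_3 = 2, r_3 = 3, h_3 = 5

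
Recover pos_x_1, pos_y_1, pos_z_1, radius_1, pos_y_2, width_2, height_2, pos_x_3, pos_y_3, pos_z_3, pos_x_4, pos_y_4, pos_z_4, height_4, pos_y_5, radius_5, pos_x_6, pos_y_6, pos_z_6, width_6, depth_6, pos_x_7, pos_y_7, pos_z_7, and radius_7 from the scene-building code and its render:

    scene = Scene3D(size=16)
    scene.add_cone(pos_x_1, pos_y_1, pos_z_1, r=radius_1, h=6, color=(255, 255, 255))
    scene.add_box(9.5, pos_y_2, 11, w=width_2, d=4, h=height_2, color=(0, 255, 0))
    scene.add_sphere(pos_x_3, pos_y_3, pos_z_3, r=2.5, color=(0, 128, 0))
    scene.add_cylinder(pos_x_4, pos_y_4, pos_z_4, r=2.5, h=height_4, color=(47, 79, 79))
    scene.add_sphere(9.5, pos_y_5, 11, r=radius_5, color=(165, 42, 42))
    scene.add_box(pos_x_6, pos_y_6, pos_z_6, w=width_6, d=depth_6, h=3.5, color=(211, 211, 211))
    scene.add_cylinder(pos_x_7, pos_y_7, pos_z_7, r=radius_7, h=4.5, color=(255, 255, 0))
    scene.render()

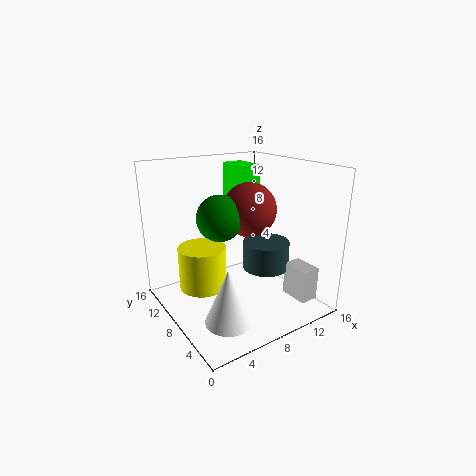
pos_x_1 = 4.5; pos_y_1 = 4.5; pos_z_1 = 0.5; radius_1 = 2.5; pos_y_2 = 9.5; width_2 = 2.5; height_2 = 4.5; pos_x_3 = 6; pos_y_3 = 8.5; pos_z_3 = 10.5; pos_x_4 = 10; pos_y_4 = 5.5; pos_z_4 = 5; height_4 = 3; pos_y_5 = 8; radius_5 = 3; pos_x_6 = 11; pos_y_6 = 0.5; pos_z_6 = 2.5; width_6 = 2; depth_6 = 3; pos_x_7 = 3.5; pos_y_7 = 8; pos_z_7 = 3.5; radius_7 = 2.5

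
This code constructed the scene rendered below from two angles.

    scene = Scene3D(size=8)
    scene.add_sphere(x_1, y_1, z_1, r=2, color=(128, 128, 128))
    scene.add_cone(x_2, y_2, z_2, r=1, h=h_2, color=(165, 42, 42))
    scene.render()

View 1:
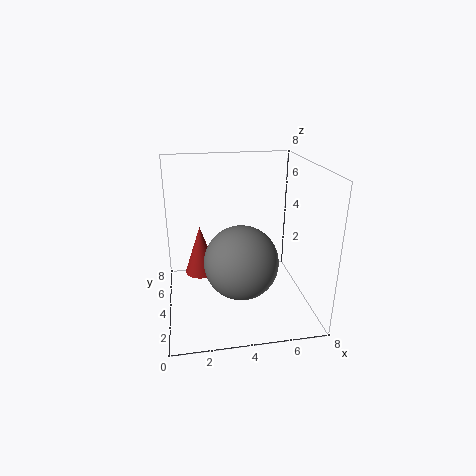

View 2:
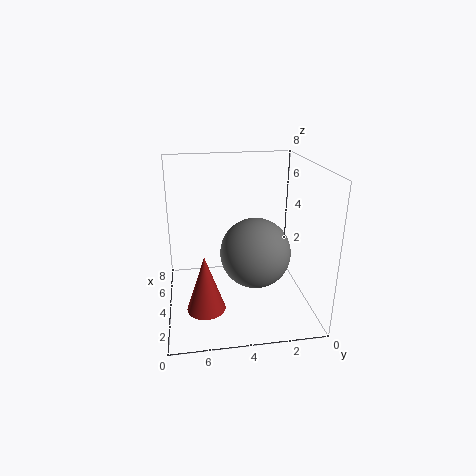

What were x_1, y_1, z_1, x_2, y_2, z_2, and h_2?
x_1 = 4, y_1 = 3, z_1 = 3, x_2 = 2, y_2 = 6, z_2 = 1, h_2 = 3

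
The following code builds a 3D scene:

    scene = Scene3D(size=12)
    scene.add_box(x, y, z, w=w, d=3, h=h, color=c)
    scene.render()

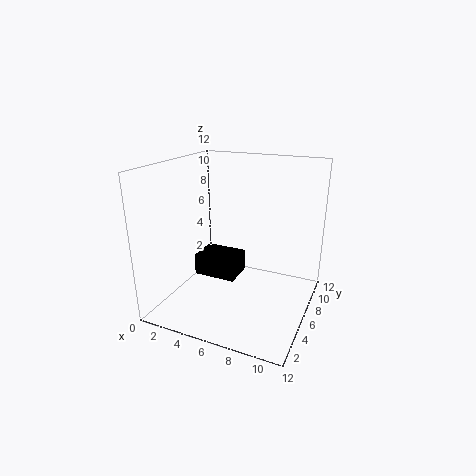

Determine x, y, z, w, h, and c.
x = 1
y = 7
z = 1
w = 4
h = 2
c = 'black'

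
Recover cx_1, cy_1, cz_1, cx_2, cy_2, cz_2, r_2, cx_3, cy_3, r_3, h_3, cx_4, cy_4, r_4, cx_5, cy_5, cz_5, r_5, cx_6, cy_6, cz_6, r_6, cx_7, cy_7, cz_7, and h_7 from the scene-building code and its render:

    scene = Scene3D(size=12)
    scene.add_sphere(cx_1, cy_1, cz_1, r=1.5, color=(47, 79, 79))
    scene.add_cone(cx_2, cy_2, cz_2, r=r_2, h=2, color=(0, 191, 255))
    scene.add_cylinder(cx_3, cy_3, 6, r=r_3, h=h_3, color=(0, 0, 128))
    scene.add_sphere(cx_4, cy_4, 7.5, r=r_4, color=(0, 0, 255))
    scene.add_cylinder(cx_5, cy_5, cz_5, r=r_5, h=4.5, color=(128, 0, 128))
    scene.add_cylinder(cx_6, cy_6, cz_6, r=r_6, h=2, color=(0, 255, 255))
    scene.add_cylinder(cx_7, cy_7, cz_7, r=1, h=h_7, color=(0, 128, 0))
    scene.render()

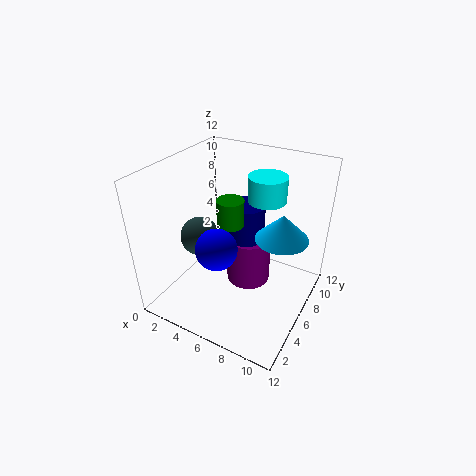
cx_1 = 4, cy_1 = 3.5, cz_1 = 7, cx_2 = 10, cy_2 = 5.5, cz_2 = 7.5, r_2 = 2, cx_3 = 6.5, cy_3 = 6.5, r_3 = 1.5, h_3 = 3, cx_4 = 6.5, cy_4 = 2, r_4 = 1.5, cx_5 = 6, cy_5 = 8, cz_5 = 0.5, r_5 = 2, cx_6 = 8, cy_6 = 7, cz_6 = 9.5, r_6 = 1.5, cx_7 = 6.5, cy_7 = 4, cz_7 = 8.5, h_7 = 2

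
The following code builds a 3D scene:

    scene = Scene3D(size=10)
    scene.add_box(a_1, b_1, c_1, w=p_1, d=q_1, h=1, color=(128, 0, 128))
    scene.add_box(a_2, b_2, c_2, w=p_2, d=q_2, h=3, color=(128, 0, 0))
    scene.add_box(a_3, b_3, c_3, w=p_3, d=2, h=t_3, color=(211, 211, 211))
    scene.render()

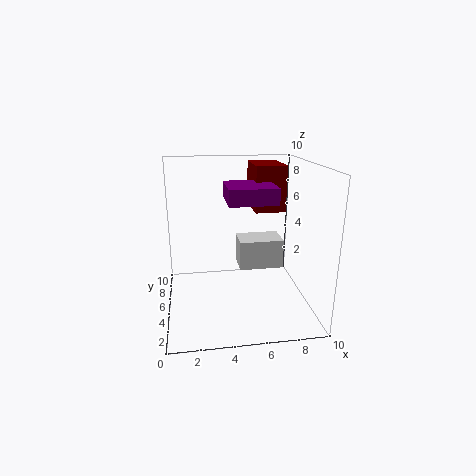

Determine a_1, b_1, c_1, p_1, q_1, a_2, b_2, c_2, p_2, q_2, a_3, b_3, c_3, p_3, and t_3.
a_1 = 4; b_1 = 2; c_1 = 8; p_1 = 3; q_1 = 3; a_2 = 6; b_2 = 4; c_2 = 7; p_2 = 2; q_2 = 3; a_3 = 5; b_3 = 4; c_3 = 3; p_3 = 3; t_3 = 2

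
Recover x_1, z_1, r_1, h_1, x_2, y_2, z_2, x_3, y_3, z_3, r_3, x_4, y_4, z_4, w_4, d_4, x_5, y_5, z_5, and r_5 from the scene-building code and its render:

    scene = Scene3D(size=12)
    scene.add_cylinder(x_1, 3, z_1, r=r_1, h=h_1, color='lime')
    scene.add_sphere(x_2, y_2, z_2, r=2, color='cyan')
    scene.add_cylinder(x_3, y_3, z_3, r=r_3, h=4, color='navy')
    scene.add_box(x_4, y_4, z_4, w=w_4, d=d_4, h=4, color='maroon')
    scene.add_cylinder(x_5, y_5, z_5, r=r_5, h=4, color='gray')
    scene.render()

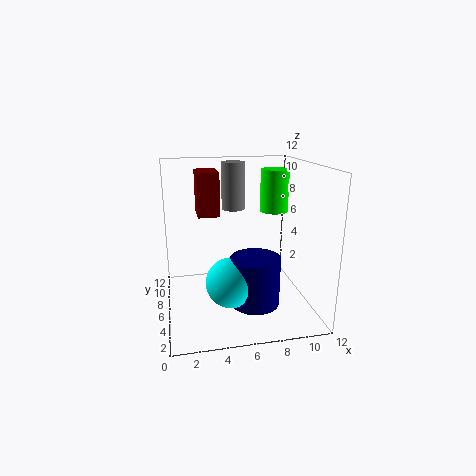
x_1 = 8, z_1 = 9, r_1 = 1, h_1 = 3, x_2 = 5, y_2 = 4, z_2 = 3, x_3 = 7, y_3 = 4, z_3 = 1, r_3 = 2, x_4 = 3, y_4 = 9, z_4 = 7, w_4 = 2, d_4 = 3, x_5 = 6, y_5 = 8, z_5 = 8, r_5 = 1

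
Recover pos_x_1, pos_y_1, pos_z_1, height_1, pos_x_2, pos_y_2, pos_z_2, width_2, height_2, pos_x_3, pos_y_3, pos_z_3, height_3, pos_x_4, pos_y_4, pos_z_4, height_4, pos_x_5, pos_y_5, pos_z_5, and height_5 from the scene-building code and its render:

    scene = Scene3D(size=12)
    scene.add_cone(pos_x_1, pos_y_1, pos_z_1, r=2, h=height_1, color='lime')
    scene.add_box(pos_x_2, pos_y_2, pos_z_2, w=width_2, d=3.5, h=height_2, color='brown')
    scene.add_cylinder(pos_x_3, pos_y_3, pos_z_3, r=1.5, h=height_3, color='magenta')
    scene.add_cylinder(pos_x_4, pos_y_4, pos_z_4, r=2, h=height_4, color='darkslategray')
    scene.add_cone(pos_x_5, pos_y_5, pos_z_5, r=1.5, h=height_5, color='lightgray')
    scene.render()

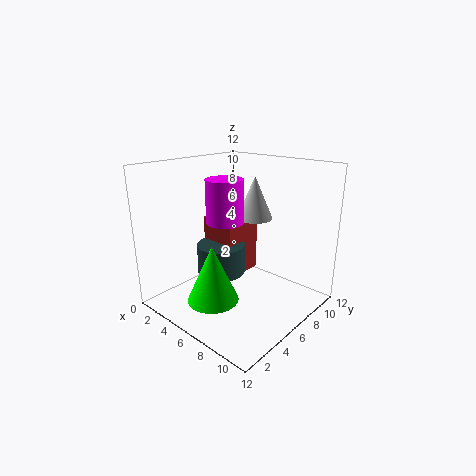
pos_x_1 = 6.5; pos_y_1 = 2.5; pos_z_1 = 2; height_1 = 4.5; pos_x_2 = 3; pos_y_2 = 5; pos_z_2 = 2.5; width_2 = 3; height_2 = 5; pos_x_3 = 5.5; pos_y_3 = 5; pos_z_3 = 7.5; height_3 = 3.5; pos_x_4 = 5; pos_y_4 = 5; pos_z_4 = 3; height_4 = 2.5; pos_x_5 = 6.5; pos_y_5 = 7.5; pos_z_5 = 7.5; height_5 = 3.5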